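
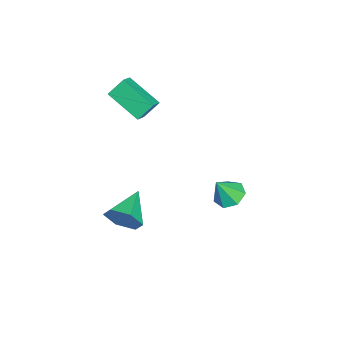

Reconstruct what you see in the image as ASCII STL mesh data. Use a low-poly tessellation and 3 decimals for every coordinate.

solid 
facet normal -0.865 0.144 -0.480
outer loop
vertex -2.618 -5.064 3.173
vertex -2.997 -4.36 4.067
vertex -1.801 -3.391 2.201
endloop
endfacet
facet normal 0.316 -0.587 -0.745
outer loop
vertex -1.023 -3.52 2.633
vertex -2.618 -5.064 3.173
vertex -1.801 -3.391 2.201
endloop
endfacet
facet normal -0.865 0.143 -0.480
outer loop
vertex -1.801 -3.391 2.201
vertex -2.997 -4.36 4.067
vertex -2.181 -2.687 3.095
endloop
endfacet
facet normal 0.389 0.797 -0.462
outer loop
vertex -2.181 -2.687 3.095
vertex -1.023 -3.52 2.633
vertex -1.801 -3.391 2.201
endloop
endfacet
facet normal -0.389 -0.797 0.463
outer loop
vertex -2.618 -5.064 3.173
vertex -2.219 -4.489 4.499
vertex -2.997 -4.36 4.067
endloop
endfacet
facet normal 0.316 -0.587 -0.745
outer loop
vertex -1.839 -5.193 3.605
vertex -2.618 -5.064 3.173
vertex -1.023 -3.52 2.633
endloop
endfacet
facet normal -0.388 -0.797 0.462
outer loop
vertex -1.839 -5.193 3.605
vertex -2.219 -4.489 4.499
vertex -2.618 -5.064 3.173
endloop
endfacet
facet normal -0.316 0.587 0.745
outer loop
vertex -2.997 -4.36 4.067
vertex -2.219 -4.489 4.499
vertex -2.181 -2.687 3.095
endloop
endfacet
facet normal 0.389 0.797 -0.463
outer loop
vertex -1.402 -2.816 3.527
vertex -1.023 -3.52 2.633
vertex -2.181 -2.687 3.095
endloop
endfacet
facet normal -0.316 0.587 0.745
outer loop
vertex -2.181 -2.687 3.095
vertex -2.219 -4.489 4.499
vertex -1.402 -2.816 3.527
endloop
endfacet
facet normal 0.866 -0.143 0.480
outer loop
vertex -1.402 -2.816 3.527
vertex -1.839 -5.193 3.605
vertex -1.023 -3.52 2.633
endloop
endfacet
facet normal 0.865 -0.143 0.481
outer loop
vertex -2.219 -4.489 4.499
vertex -1.839 -5.193 3.605
vertex -1.402 -2.816 3.527
endloop
endfacet
facet normal -0.335 0.375 -0.864
outer loop
vertex 3.358 2.219 1.19
vertex 2.694 1.706 1.225
vertex 2.771 2.484 1.533
endloop
endfacet
facet normal 0.589 0.586 0.556
outer loop
vertex 3.358 2.219 1.19
vertex 2.771 2.484 1.533
vertex 3.186 1.154 2.495
endloop
endfacet
facet normal -0.334 0.375 -0.865
outer loop
vertex 2.771 2.484 1.533
vertex 2.694 1.706 1.225
vertex 2.126 2.163 1.643
endloop
endfacet
facet normal -0.135 0.553 0.822
outer loop
vertex 2.771 2.484 1.533
vertex 2.126 2.163 1.643
vertex 3.186 1.154 2.495
endloop
endfacet
facet normal -0.335 0.375 -0.865
outer loop
vertex 2.126 2.163 1.643
vertex 2.694 1.706 1.225
vertex 1.909 1.498 1.439
endloop
endfacet
facet normal -0.641 -0.026 0.767
outer loop
vertex 2.126 2.163 1.643
vertex 1.909 1.498 1.439
vertex 3.186 1.154 2.495
endloop
endfacet
facet normal -0.335 0.376 -0.864
outer loop
vertex 1.909 1.498 1.439
vertex 2.694 1.706 1.225
vertex 2.282 0.99 1.073
endloop
endfacet
facet normal -0.550 -0.715 0.432
outer loop
vertex 1.909 1.498 1.439
vertex 2.282 0.99 1.073
vertex 3.186 1.154 2.495
endloop
endfacet
facet normal -0.334 0.376 -0.864
outer loop
vertex 2.282 0.99 1.073
vertex 2.694 1.706 1.225
vertex 2.966 1.021 0.822
endloop
endfacet
facet normal 0.071 -0.995 0.070
outer loop
vertex 2.282 0.99 1.073
vertex 2.966 1.021 0.822
vertex 3.186 1.154 2.495
endloop
endfacet
facet normal -0.335 0.375 -0.864
outer loop
vertex 2.966 1.021 0.822
vertex 2.694 1.706 1.225
vertex 3.444 1.568 0.874
endloop
endfacet
facet normal 0.754 -0.655 -0.047
outer loop
vertex 2.966 1.021 0.822
vertex 3.444 1.568 0.874
vertex 3.186 1.154 2.495
endloop
endfacet
facet normal -0.335 0.375 -0.864
outer loop
vertex 3.444 1.568 0.874
vertex 2.694 1.706 1.225
vertex 3.358 2.219 1.19
endloop
endfacet
facet normal 0.984 0.048 0.169
outer loop
vertex 3.444 1.568 0.874
vertex 3.358 2.219 1.19
vertex 3.186 1.154 2.495
endloop
endfacet
facet normal 0.927 -0.182 -0.328
outer loop
vertex 2.196 -3.171 -1.843
vertex 1.798 -3.648 -2.702
vertex 1.997 -2.607 -2.717
endloop
endfacet
facet normal -0.099 0.826 0.555
outer loop
vertex 2.196 -3.171 -1.843
vertex 1.997 -2.607 -2.717
vertex -0.018 -3.292 -2.058
endloop
endfacet
facet normal 0.927 -0.182 -0.328
outer loop
vertex 1.997 -2.607 -2.717
vertex 1.798 -3.648 -2.702
vertex 1.599 -3.084 -3.577
endloop
endfacet
facet normal -0.394 0.869 -0.300
outer loop
vertex 1.997 -2.607 -2.717
vertex 1.599 -3.084 -3.577
vertex -0.018 -3.292 -2.058
endloop
endfacet
facet normal 0.927 -0.181 -0.328
outer loop
vertex 1.599 -3.084 -3.577
vertex 1.798 -3.648 -2.702
vertex 1.401 -4.125 -3.561
endloop
endfacet
facet normal -0.688 0.120 -0.716
outer loop
vertex 1.599 -3.084 -3.577
vertex 1.401 -4.125 -3.561
vertex -0.018 -3.292 -2.058
endloop
endfacet
facet normal 0.927 -0.181 -0.328
outer loop
vertex 1.401 -4.125 -3.561
vertex 1.798 -3.648 -2.702
vertex 1.6 -4.689 -2.686
endloop
endfacet
facet normal -0.687 -0.672 -0.277
outer loop
vertex 1.401 -4.125 -3.561
vertex 1.6 -4.689 -2.686
vertex -0.018 -3.292 -2.058
endloop
endfacet
facet normal 0.927 -0.181 -0.329
outer loop
vertex 1.6 -4.689 -2.686
vertex 1.798 -3.648 -2.702
vertex 1.998 -4.212 -1.827
endloop
endfacet
facet normal -0.393 -0.715 0.579
outer loop
vertex 1.6 -4.689 -2.686
vertex 1.998 -4.212 -1.827
vertex -0.018 -3.292 -2.058
endloop
endfacet
facet normal 0.927 -0.181 -0.329
outer loop
vertex 1.998 -4.212 -1.827
vertex 1.798 -3.648 -2.702
vertex 2.196 -3.171 -1.843
endloop
endfacet
facet normal -0.098 0.034 0.995
outer loop
vertex 1.998 -4.212 -1.827
vertex 2.196 -3.171 -1.843
vertex -0.018 -3.292 -2.058
endloop
endfacet

endsolid


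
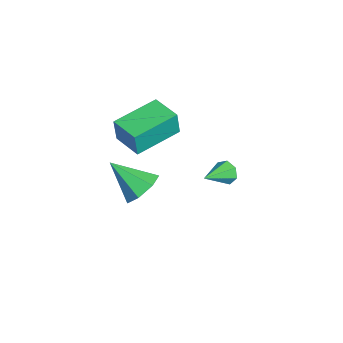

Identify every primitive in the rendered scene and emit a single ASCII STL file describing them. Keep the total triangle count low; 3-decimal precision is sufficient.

solid 
facet normal -0.649 0.680 -0.340
outer loop
vertex -0.019 3.031 -1.606
vertex -0.388 2.899 -1.166
vertex 0.041 3.303 -1.177
endloop
endfacet
facet normal 0.935 0.226 -0.274
outer loop
vertex -0.019 3.031 -1.606
vertex 0.041 3.303 -1.177
vertex 0.508 1.961 -0.694
endloop
endfacet
facet normal -0.649 0.680 -0.340
outer loop
vertex 0.041 3.303 -1.177
vertex -0.388 2.899 -1.166
vertex -0.222 3.271 -0.739
endloop
endfacet
facet normal 0.756 0.438 0.486
outer loop
vertex 0.041 3.303 -1.177
vertex -0.222 3.271 -0.739
vertex 0.508 1.961 -0.694
endloop
endfacet
facet normal -0.648 0.681 -0.341
outer loop
vertex -0.222 3.271 -0.739
vertex -0.388 2.899 -1.166
vertex -0.611 2.959 -0.622
endloop
endfacet
facet normal 0.184 0.136 0.974
outer loop
vertex -0.222 3.271 -0.739
vertex -0.611 2.959 -0.622
vertex 0.508 1.961 -0.694
endloop
endfacet
facet normal -0.650 0.679 -0.341
outer loop
vertex -0.611 2.959 -0.622
vertex -0.388 2.899 -1.166
vertex -0.831 2.601 -0.915
endloop
endfacet
facet normal -0.352 -0.454 0.819
outer loop
vertex -0.611 2.959 -0.622
vertex -0.831 2.601 -0.915
vertex 0.508 1.961 -0.694
endloop
endfacet
facet normal -0.650 0.679 -0.341
outer loop
vertex -0.831 2.601 -0.915
vertex -0.388 2.899 -1.166
vertex -0.718 2.468 -1.396
endloop
endfacet
facet normal -0.446 -0.884 0.140
outer loop
vertex -0.831 2.601 -0.915
vertex -0.718 2.468 -1.396
vertex 0.508 1.961 -0.694
endloop
endfacet
facet normal -0.649 0.679 -0.342
outer loop
vertex -0.718 2.468 -1.396
vertex -0.388 2.899 -1.166
vertex -0.356 2.659 -1.704
endloop
endfacet
facet normal -0.029 -0.834 -0.551
outer loop
vertex -0.718 2.468 -1.396
vertex -0.356 2.659 -1.704
vertex 0.508 1.961 -0.694
endloop
endfacet
facet normal -0.650 0.679 -0.341
outer loop
vertex -0.356 2.659 -1.704
vertex -0.388 2.899 -1.166
vertex -0.019 3.031 -1.606
endloop
endfacet
facet normal 0.587 -0.338 -0.736
outer loop
vertex -0.356 2.659 -1.704
vertex -0.019 3.031 -1.606
vertex 0.508 1.961 -0.694
endloop
endfacet
facet normal 0.322 0.687 -0.651
outer loop
vertex 4.692 -1.149 1.79
vertex 4.155 -0.572 2.133
vertex 4.968 -0.745 2.353
endloop
endfacet
facet normal 0.661 -0.724 0.196
outer loop
vertex 4.692 -1.149 1.79
vertex 4.968 -0.745 2.353
vertex 3.605 -1.748 3.247
endloop
endfacet
facet normal 0.322 0.688 -0.651
outer loop
vertex 4.968 -0.745 2.353
vertex 4.155 -0.572 2.133
vertex 4.632 -0.211 2.751
endloop
endfacet
facet normal 0.626 -0.173 0.760
outer loop
vertex 4.968 -0.745 2.353
vertex 4.632 -0.211 2.751
vertex 3.605 -1.748 3.247
endloop
endfacet
facet normal 0.322 0.688 -0.650
outer loop
vertex 4.632 -0.211 2.751
vertex 4.155 -0.572 2.133
vertex 3.937 0.051 2.684
endloop
endfacet
facet normal 0.019 0.295 0.955
outer loop
vertex 4.632 -0.211 2.751
vertex 3.937 0.051 2.684
vertex 3.605 -1.748 3.247
endloop
endfacet
facet normal 0.322 0.688 -0.650
outer loop
vertex 3.937 0.051 2.684
vertex 4.155 -0.572 2.133
vertex 3.406 -0.156 2.202
endloop
endfacet
facet normal -0.702 0.327 0.633
outer loop
vertex 3.937 0.051 2.684
vertex 3.406 -0.156 2.202
vertex 3.605 -1.748 3.247
endloop
endfacet
facet normal 0.322 0.687 -0.652
outer loop
vertex 3.406 -0.156 2.202
vertex 4.155 -0.572 2.133
vertex 3.439 -0.677 1.669
endloop
endfacet
facet normal -0.994 -0.100 0.037
outer loop
vertex 3.406 -0.156 2.202
vertex 3.439 -0.677 1.669
vertex 3.605 -1.748 3.247
endloop
endfacet
facet normal 0.321 0.688 -0.651
outer loop
vertex 3.439 -0.677 1.669
vertex 4.155 -0.572 2.133
vertex 4.012 -1.119 1.485
endloop
endfacet
facet normal -0.638 -0.667 -0.385
outer loop
vertex 3.439 -0.677 1.669
vertex 4.012 -1.119 1.485
vertex 3.605 -1.748 3.247
endloop
endfacet
facet normal 0.322 0.687 -0.651
outer loop
vertex 4.012 -1.119 1.485
vertex 4.155 -0.572 2.133
vertex 4.692 -1.149 1.79
endloop
endfacet
facet normal 0.099 -0.944 -0.314
outer loop
vertex 4.012 -1.119 1.485
vertex 4.692 -1.149 1.79
vertex 3.605 -1.748 3.247
endloop
endfacet
facet normal -0.816 -0.576 0.046
outer loop
vertex 2.155 -1.563 4.392
vertex 1.02 0.07 4.684
vertex 2.018 -1.458 3.275
endloop
endfacet
facet normal 0.564 -0.813 -0.146
outer loop
vertex 3.08 -0.71 3.216
vertex 2.155 -1.563 4.392
vertex 2.018 -1.458 3.275
endloop
endfacet
facet normal -0.817 -0.575 0.045
outer loop
vertex 2.018 -1.458 3.275
vertex 1.02 0.07 4.684
vertex 0.884 0.175 3.568
endloop
endfacet
facet normal -0.121 0.093 -0.988
outer loop
vertex 0.884 0.175 3.568
vertex 3.08 -0.71 3.216
vertex 2.018 -1.458 3.275
endloop
endfacet
facet normal 0.120 -0.093 0.988
outer loop
vertex 2.155 -1.563 4.392
vertex 2.082 0.818 4.625
vertex 1.02 0.07 4.684
endloop
endfacet
facet normal 0.565 -0.812 -0.145
outer loop
vertex 3.216 -0.815 4.332
vertex 2.155 -1.563 4.392
vertex 3.08 -0.71 3.216
endloop
endfacet
facet normal 0.121 -0.093 0.988
outer loop
vertex 3.216 -0.815 4.332
vertex 2.082 0.818 4.625
vertex 2.155 -1.563 4.392
endloop
endfacet
facet normal -0.564 0.813 0.145
outer loop
vertex 1.02 0.07 4.684
vertex 2.082 0.818 4.625
vertex 0.884 0.175 3.568
endloop
endfacet
facet normal -0.121 0.093 -0.988
outer loop
vertex 1.945 0.923 3.508
vertex 3.08 -0.71 3.216
vertex 0.884 0.175 3.568
endloop
endfacet
facet normal -0.565 0.812 0.146
outer loop
vertex 0.884 0.175 3.568
vertex 2.082 0.818 4.625
vertex 1.945 0.923 3.508
endloop
endfacet
facet normal 0.816 0.576 -0.045
outer loop
vertex 1.945 0.923 3.508
vertex 3.216 -0.815 4.332
vertex 3.08 -0.71 3.216
endloop
endfacet
facet normal 0.817 0.575 -0.046
outer loop
vertex 2.082 0.818 4.625
vertex 3.216 -0.815 4.332
vertex 1.945 0.923 3.508
endloop
endfacet

endsolid


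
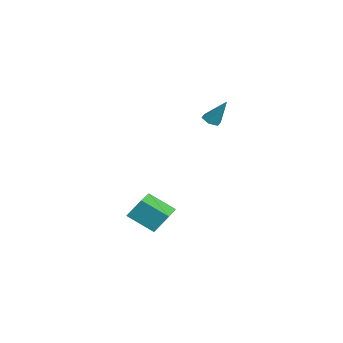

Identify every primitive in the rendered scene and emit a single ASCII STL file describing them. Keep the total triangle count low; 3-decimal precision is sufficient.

solid 
facet normal -0.895 0.420 -0.149
outer loop
vertex 0.248 -0.466 -2.78
vertex 0.902 0.625 -3.631
vertex 0.103 -1.106 -3.712
endloop
endfacet
facet normal -0.427 -0.713 0.556
outer loop
vertex 1.678 -1.845 -3.449
vertex 0.248 -0.466 -2.78
vertex 0.103 -1.106 -3.712
endloop
endfacet
facet normal -0.895 0.420 -0.149
outer loop
vertex 0.103 -1.106 -3.712
vertex 0.902 0.625 -3.631
vertex 0.757 -0.015 -4.563
endloop
endfacet
facet normal -0.127 -0.562 -0.818
outer loop
vertex 0.757 -0.015 -4.563
vertex 1.678 -1.845 -3.449
vertex 0.103 -1.106 -3.712
endloop
endfacet
facet normal 0.127 0.562 0.818
outer loop
vertex 0.248 -0.466 -2.78
vertex 2.477 -0.114 -3.368
vertex 0.902 0.625 -3.631
endloop
endfacet
facet normal -0.427 -0.713 0.556
outer loop
vertex 1.823 -1.205 -2.517
vertex 0.248 -0.466 -2.78
vertex 1.678 -1.845 -3.449
endloop
endfacet
facet normal 0.127 0.562 0.818
outer loop
vertex 1.823 -1.205 -2.517
vertex 2.477 -0.114 -3.368
vertex 0.248 -0.466 -2.78
endloop
endfacet
facet normal 0.427 0.713 -0.556
outer loop
vertex 0.902 0.625 -3.631
vertex 2.477 -0.114 -3.368
vertex 0.757 -0.015 -4.563
endloop
endfacet
facet normal -0.127 -0.562 -0.818
outer loop
vertex 2.332 -0.754 -4.3
vertex 1.678 -1.845 -3.449
vertex 0.757 -0.015 -4.563
endloop
endfacet
facet normal 0.427 0.713 -0.556
outer loop
vertex 0.757 -0.015 -4.563
vertex 2.477 -0.114 -3.368
vertex 2.332 -0.754 -4.3
endloop
endfacet
facet normal 0.895 -0.420 0.149
outer loop
vertex 2.332 -0.754 -4.3
vertex 1.823 -1.205 -2.517
vertex 1.678 -1.845 -3.449
endloop
endfacet
facet normal 0.895 -0.420 0.149
outer loop
vertex 2.477 -0.114 -3.368
vertex 1.823 -1.205 -2.517
vertex 2.332 -0.754 -4.3
endloop
endfacet
facet normal -0.335 -0.403 -0.852
outer loop
vertex 1.046 2.526 1.431
vertex 0.658 2.329 1.677
vertex 0.62 2.785 1.476
endloop
endfacet
facet normal 0.483 0.839 -0.251
outer loop
vertex 1.046 2.526 1.431
vertex 0.62 2.785 1.476
vertex 1.142 2.911 2.903
endloop
endfacet
facet normal -0.339 -0.403 -0.850
outer loop
vertex 0.62 2.785 1.476
vertex 0.658 2.329 1.677
vertex 0.233 2.589 1.723
endloop
endfacet
facet normal -0.414 0.907 0.071
outer loop
vertex 0.62 2.785 1.476
vertex 0.233 2.589 1.723
vertex 1.142 2.911 2.903
endloop
endfacet
facet normal -0.338 -0.402 -0.851
outer loop
vertex 0.233 2.589 1.723
vertex 0.658 2.329 1.677
vertex 0.27 2.132 1.924
endloop
endfacet
facet normal -0.802 0.185 0.568
outer loop
vertex 0.233 2.589 1.723
vertex 0.27 2.132 1.924
vertex 1.142 2.911 2.903
endloop
endfacet
facet normal -0.336 -0.404 -0.851
outer loop
vertex 0.27 2.132 1.924
vertex 0.658 2.329 1.677
vertex 0.695 1.873 1.879
endloop
endfacet
facet normal -0.291 -0.606 0.741
outer loop
vertex 0.27 2.132 1.924
vertex 0.695 1.873 1.879
vertex 1.142 2.911 2.903
endloop
endfacet
facet normal -0.336 -0.404 -0.851
outer loop
vertex 0.695 1.873 1.879
vertex 0.658 2.329 1.677
vertex 1.083 2.07 1.632
endloop
endfacet
facet normal 0.609 -0.674 0.418
outer loop
vertex 0.695 1.873 1.879
vertex 1.083 2.07 1.632
vertex 1.142 2.911 2.903
endloop
endfacet
facet normal -0.336 -0.403 -0.852
outer loop
vertex 1.083 2.07 1.632
vertex 0.658 2.329 1.677
vertex 1.046 2.526 1.431
endloop
endfacet
facet normal 0.996 0.047 -0.077
outer loop
vertex 1.083 2.07 1.632
vertex 1.046 2.526 1.431
vertex 1.142 2.911 2.903
endloop
endfacet

endsolid


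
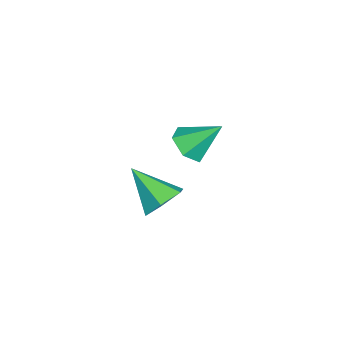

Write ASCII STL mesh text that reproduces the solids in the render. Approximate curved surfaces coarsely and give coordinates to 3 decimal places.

solid 
facet normal 0.049 -0.714 -0.698
outer loop
vertex -0.433 3.115 1.841
vertex -1.326 3.149 1.743
vertex -0.798 3.676 1.241
endloop
endfacet
facet normal 0.812 0.581 0.049
outer loop
vertex -0.433 3.115 1.841
vertex -0.798 3.676 1.241
vertex -1.414 4.391 2.957
endloop
endfacet
facet normal 0.050 -0.715 -0.698
outer loop
vertex -0.798 3.676 1.241
vertex -1.326 3.149 1.743
vertex -1.692 3.71 1.142
endloop
endfacet
facet normal 0.075 0.930 -0.360
outer loop
vertex -0.798 3.676 1.241
vertex -1.692 3.71 1.142
vertex -1.414 4.391 2.957
endloop
endfacet
facet normal 0.050 -0.715 -0.698
outer loop
vertex -1.692 3.71 1.142
vertex -1.326 3.149 1.743
vertex -2.22 3.183 1.644
endloop
endfacet
facet normal -0.758 0.641 -0.124
outer loop
vertex -1.692 3.71 1.142
vertex -2.22 3.183 1.644
vertex -1.414 4.391 2.957
endloop
endfacet
facet normal 0.050 -0.714 -0.698
outer loop
vertex -2.22 3.183 1.644
vertex -1.326 3.149 1.743
vertex -1.855 2.621 2.245
endloop
endfacet
facet normal -0.853 0.003 0.521
outer loop
vertex -2.22 3.183 1.644
vertex -1.855 2.621 2.245
vertex -1.414 4.391 2.957
endloop
endfacet
facet normal 0.049 -0.714 -0.699
outer loop
vertex -1.855 2.621 2.245
vertex -1.326 3.149 1.743
vertex -0.961 2.587 2.343
endloop
endfacet
facet normal -0.115 -0.346 0.931
outer loop
vertex -1.855 2.621 2.245
vertex -0.961 2.587 2.343
vertex -1.414 4.391 2.957
endloop
endfacet
facet normal 0.049 -0.714 -0.699
outer loop
vertex -0.961 2.587 2.343
vertex -1.326 3.149 1.743
vertex -0.433 3.115 1.841
endloop
endfacet
facet normal 0.717 -0.056 0.695
outer loop
vertex -0.961 2.587 2.343
vertex -0.433 3.115 1.841
vertex -1.414 4.391 2.957
endloop
endfacet
facet normal 0.331 0.718 -0.613
outer loop
vertex 3.817 2.668 1.976
vertex 3.088 3.187 2.19
vertex 3.861 3.253 2.685
endloop
endfacet
facet normal 0.736 -0.544 0.403
outer loop
vertex 3.817 2.668 1.976
vertex 3.861 3.253 2.685
vertex 2.472 1.853 3.33
endloop
endfacet
facet normal 0.331 0.718 -0.613
outer loop
vertex 3.861 3.253 2.685
vertex 3.088 3.187 2.19
vertex 3.132 3.772 2.899
endloop
endfacet
facet normal 0.341 0.093 0.936
outer loop
vertex 3.861 3.253 2.685
vertex 3.132 3.772 2.899
vertex 2.472 1.853 3.33
endloop
endfacet
facet normal 0.331 0.718 -0.613
outer loop
vertex 3.132 3.772 2.899
vertex 3.088 3.187 2.19
vertex 2.359 3.706 2.404
endloop
endfacet
facet normal -0.526 0.354 0.773
outer loop
vertex 3.132 3.772 2.899
vertex 2.359 3.706 2.404
vertex 2.472 1.853 3.33
endloop
endfacet
facet normal 0.331 0.717 -0.613
outer loop
vertex 2.359 3.706 2.404
vertex 3.088 3.187 2.19
vertex 2.315 3.121 1.696
endloop
endfacet
facet normal -0.997 -0.021 0.079
outer loop
vertex 2.359 3.706 2.404
vertex 2.315 3.121 1.696
vertex 2.472 1.853 3.33
endloop
endfacet
facet normal 0.330 0.718 -0.613
outer loop
vertex 2.315 3.121 1.696
vertex 3.088 3.187 2.19
vertex 3.044 2.602 1.481
endloop
endfacet
facet normal -0.602 -0.658 -0.453
outer loop
vertex 2.315 3.121 1.696
vertex 3.044 2.602 1.481
vertex 2.472 1.853 3.33
endloop
endfacet
facet normal 0.331 0.718 -0.613
outer loop
vertex 3.044 2.602 1.481
vertex 3.088 3.187 2.19
vertex 3.817 2.668 1.976
endloop
endfacet
facet normal 0.265 -0.920 -0.291
outer loop
vertex 3.044 2.602 1.481
vertex 3.817 2.668 1.976
vertex 2.472 1.853 3.33
endloop
endfacet

endsolid


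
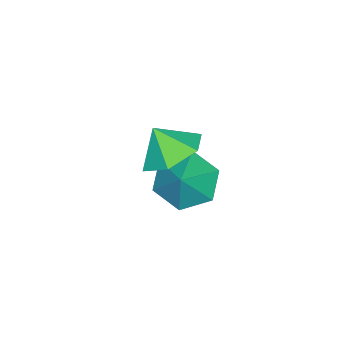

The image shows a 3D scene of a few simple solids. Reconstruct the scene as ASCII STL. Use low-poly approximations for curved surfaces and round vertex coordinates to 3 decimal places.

solid 
facet normal 0.006 0.559 -0.829
outer loop
vertex 4.605 0.085 2.017
vertex 3.603 -0.247 1.786
vertex 3.754 0.639 2.385
endloop
endfacet
facet normal 0.469 0.141 0.872
outer loop
vertex 4.605 0.085 2.017
vertex 3.754 0.639 2.385
vertex 3.597 -0.873 2.714
endloop
endfacet
facet normal 0.006 0.559 -0.829
outer loop
vertex 3.754 0.639 2.385
vertex 3.603 -0.247 1.786
vertex 2.752 0.307 2.154
endloop
endfacet
facet normal -0.291 0.232 0.928
outer loop
vertex 3.754 0.639 2.385
vertex 2.752 0.307 2.154
vertex 3.597 -0.873 2.714
endloop
endfacet
facet normal 0.006 0.560 -0.829
outer loop
vertex 2.752 0.307 2.154
vertex 3.603 -0.247 1.786
vertex 2.602 -0.578 1.555
endloop
endfacet
facet normal -0.764 -0.268 0.587
outer loop
vertex 2.752 0.307 2.154
vertex 2.602 -0.578 1.555
vertex 3.597 -0.873 2.714
endloop
endfacet
facet normal 0.006 0.560 -0.829
outer loop
vertex 2.602 -0.578 1.555
vertex 3.603 -0.247 1.786
vertex 3.453 -1.132 1.187
endloop
endfacet
facet normal -0.476 -0.858 0.191
outer loop
vertex 2.602 -0.578 1.555
vertex 3.453 -1.132 1.187
vertex 3.597 -0.873 2.714
endloop
endfacet
facet normal 0.006 0.560 -0.829
outer loop
vertex 3.453 -1.132 1.187
vertex 3.603 -0.247 1.786
vertex 4.454 -0.8 1.418
endloop
endfacet
facet normal 0.284 -0.949 0.134
outer loop
vertex 3.453 -1.132 1.187
vertex 4.454 -0.8 1.418
vertex 3.597 -0.873 2.714
endloop
endfacet
facet normal 0.006 0.560 -0.829
outer loop
vertex 4.454 -0.8 1.418
vertex 3.603 -0.247 1.786
vertex 4.605 0.085 2.017
endloop
endfacet
facet normal 0.756 -0.450 0.475
outer loop
vertex 4.454 -0.8 1.418
vertex 4.605 0.085 2.017
vertex 3.597 -0.873 2.714
endloop
endfacet
facet normal -0.675 -0.192 -0.713
outer loop
vertex 2.436 -0.563 -2.337
vertex 1.661 -0.695 -1.568
vertex 1.84 0.299 -2.005
endloop
endfacet
facet normal 0.784 0.601 -0.155
outer loop
vertex 2.436 -0.563 -2.337
vertex 1.84 0.299 -2.005
vertex 2.679 -0.405 -0.492
endloop
endfacet
facet normal -0.674 -0.192 -0.713
outer loop
vertex 1.84 0.299 -2.005
vertex 1.661 -0.695 -1.568
vertex 1.064 0.168 -1.236
endloop
endfacet
facet normal 0.175 0.926 0.334
outer loop
vertex 1.84 0.299 -2.005
vertex 1.064 0.168 -1.236
vertex 2.679 -0.405 -0.492
endloop
endfacet
facet normal -0.674 -0.192 -0.713
outer loop
vertex 1.064 0.168 -1.236
vertex 1.661 -0.695 -1.568
vertex 0.885 -0.826 -0.799
endloop
endfacet
facet normal -0.249 0.427 0.869
outer loop
vertex 1.064 0.168 -1.236
vertex 0.885 -0.826 -0.799
vertex 2.679 -0.405 -0.492
endloop
endfacet
facet normal -0.674 -0.192 -0.713
outer loop
vertex 0.885 -0.826 -0.799
vertex 1.661 -0.695 -1.568
vertex 1.482 -1.688 -1.132
endloop
endfacet
facet normal -0.063 -0.398 0.915
outer loop
vertex 0.885 -0.826 -0.799
vertex 1.482 -1.688 -1.132
vertex 2.679 -0.405 -0.492
endloop
endfacet
facet normal -0.675 -0.191 -0.713
outer loop
vertex 1.482 -1.688 -1.132
vertex 1.661 -0.695 -1.568
vertex 2.257 -1.557 -1.901
endloop
endfacet
facet normal 0.545 -0.722 0.427
outer loop
vertex 1.482 -1.688 -1.132
vertex 2.257 -1.557 -1.901
vertex 2.679 -0.405 -0.492
endloop
endfacet
facet normal -0.675 -0.191 -0.713
outer loop
vertex 2.257 -1.557 -1.901
vertex 1.661 -0.695 -1.568
vertex 2.436 -0.563 -2.337
endloop
endfacet
facet normal 0.969 -0.222 -0.109
outer loop
vertex 2.257 -1.557 -1.901
vertex 2.436 -0.563 -2.337
vertex 2.679 -0.405 -0.492
endloop
endfacet

endsolid


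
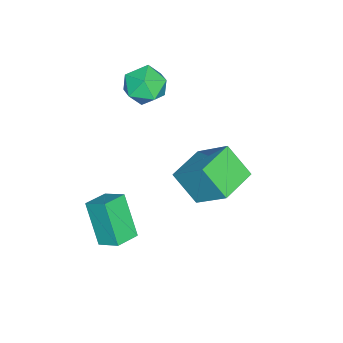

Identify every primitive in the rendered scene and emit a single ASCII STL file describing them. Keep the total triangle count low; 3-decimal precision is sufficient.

solid 
facet normal -0.904 0.362 -0.228
outer loop
vertex 2.769 -2.427 -0.879
vertex 3.008 -1.446 -0.268
vertex 3.576 -1.523 -2.643
endloop
endfacet
facet normal -0.202 -0.831 -0.518
outer loop
vertex 4.652 -1.954 -2.372
vertex 2.769 -2.427 -0.879
vertex 3.576 -1.523 -2.643
endloop
endfacet
facet normal -0.904 0.362 -0.228
outer loop
vertex 3.576 -1.523 -2.643
vertex 3.008 -1.446 -0.268
vertex 3.815 -0.543 -2.032
endloop
endfacet
facet normal 0.377 0.422 -0.825
outer loop
vertex 3.815 -0.543 -2.032
vertex 4.652 -1.954 -2.372
vertex 3.576 -1.523 -2.643
endloop
endfacet
facet normal -0.377 -0.422 0.825
outer loop
vertex 2.769 -2.427 -0.879
vertex 4.084 -1.877 0.003
vertex 3.008 -1.446 -0.268
endloop
endfacet
facet normal -0.202 -0.831 -0.518
outer loop
vertex 3.845 -2.857 -0.608
vertex 2.769 -2.427 -0.879
vertex 4.652 -1.954 -2.372
endloop
endfacet
facet normal -0.376 -0.422 0.825
outer loop
vertex 3.845 -2.857 -0.608
vertex 4.084 -1.877 0.003
vertex 2.769 -2.427 -0.879
endloop
endfacet
facet normal 0.202 0.831 0.518
outer loop
vertex 3.008 -1.446 -0.268
vertex 4.084 -1.877 0.003
vertex 3.815 -0.543 -2.032
endloop
endfacet
facet normal 0.376 0.422 -0.825
outer loop
vertex 4.891 -0.973 -1.761
vertex 4.652 -1.954 -2.372
vertex 3.815 -0.543 -2.032
endloop
endfacet
facet normal 0.202 0.831 0.518
outer loop
vertex 3.815 -0.543 -2.032
vertex 4.084 -1.877 0.003
vertex 4.891 -0.973 -1.761
endloop
endfacet
facet normal 0.904 -0.362 0.228
outer loop
vertex 4.891 -0.973 -1.761
vertex 3.845 -2.857 -0.608
vertex 4.652 -1.954 -2.372
endloop
endfacet
facet normal 0.904 -0.362 0.228
outer loop
vertex 4.084 -1.877 0.003
vertex 3.845 -2.857 -0.608
vertex 4.891 -0.973 -1.761
endloop
endfacet
facet normal -0.683 0.481 0.550
outer loop
vertex -1.079 -1.146 3.907
vertex -1.874 -1.715 3.418
vertex -1.409 -2.099 4.33
endloop
endfacet
facet normal -0.065 0.424 0.903
outer loop
vertex -1.079 -1.146 3.907
vertex -1.409 -2.099 4.33
vertex -0.344 -1.856 4.293
endloop
endfacet
facet normal 0.442 0.736 0.512
outer loop
vertex -1.079 -1.146 3.907
vertex -0.344 -1.856 4.293
vertex -0.15 -1.323 3.359
endloop
endfacet
facet normal 0.139 0.987 -0.083
outer loop
vertex -1.079 -1.146 3.907
vertex -0.15 -1.323 3.359
vertex -1.096 -1.235 2.817
endloop
endfacet
facet normal -0.557 0.829 -0.059
outer loop
vertex -1.079 -1.146 3.907
vertex -1.096 -1.235 2.817
vertex -1.874 -1.715 3.418
endloop
endfacet
facet normal 0.095 -0.269 0.958
outer loop
vertex -0.344 -1.856 4.293
vertex -1.409 -2.099 4.33
vertex -0.684 -2.865 4.043
endloop
endfacet
facet normal -0.905 -0.178 0.387
outer loop
vertex -1.409 -2.099 4.33
vertex -1.874 -1.715 3.418
vertex -1.63 -2.777 3.501
endloop
endfacet
facet normal -0.701 0.385 -0.600
outer loop
vertex -1.874 -1.715 3.418
vertex -1.096 -1.235 2.817
vertex -1.436 -2.244 2.567
endloop
endfacet
facet normal 0.425 0.642 -0.638
outer loop
vertex -1.096 -1.235 2.817
vertex -0.15 -1.323 3.359
vertex -0.371 -2.001 2.53
endloop
endfacet
facet normal 0.916 0.236 0.325
outer loop
vertex -0.15 -1.323 3.359
vertex -0.344 -1.856 4.293
vertex 0.094 -2.385 3.442
endloop
endfacet
facet normal -0.139 -0.987 0.083
outer loop
vertex -0.701 -2.954 2.953
vertex -0.684 -2.865 4.043
vertex -1.63 -2.777 3.501
endloop
endfacet
facet normal -0.442 -0.736 -0.512
outer loop
vertex -0.701 -2.954 2.953
vertex -1.63 -2.777 3.501
vertex -1.436 -2.244 2.567
endloop
endfacet
facet normal 0.065 -0.424 -0.903
outer loop
vertex -0.701 -2.954 2.953
vertex -1.436 -2.244 2.567
vertex -0.371 -2.001 2.53
endloop
endfacet
facet normal 0.683 -0.481 -0.550
outer loop
vertex -0.701 -2.954 2.953
vertex -0.371 -2.001 2.53
vertex 0.094 -2.385 3.442
endloop
endfacet
facet normal 0.557 -0.829 0.059
outer loop
vertex -0.701 -2.954 2.953
vertex 0.094 -2.385 3.442
vertex -0.684 -2.865 4.043
endloop
endfacet
facet normal -0.425 -0.642 0.638
outer loop
vertex -1.63 -2.777 3.501
vertex -0.684 -2.865 4.043
vertex -1.409 -2.099 4.33
endloop
endfacet
facet normal -0.916 -0.236 -0.325
outer loop
vertex -1.436 -2.244 2.567
vertex -1.63 -2.777 3.501
vertex -1.874 -1.715 3.418
endloop
endfacet
facet normal -0.095 0.269 -0.958
outer loop
vertex -0.371 -2.001 2.53
vertex -1.436 -2.244 2.567
vertex -1.096 -1.235 2.817
endloop
endfacet
facet normal 0.905 0.178 -0.387
outer loop
vertex 0.094 -2.385 3.442
vertex -0.371 -2.001 2.53
vertex -0.15 -1.323 3.359
endloop
endfacet
facet normal 0.701 -0.385 0.600
outer loop
vertex -0.684 -2.865 4.043
vertex 0.094 -2.385 3.442
vertex -0.344 -1.856 4.293
endloop
endfacet
facet normal -0.966 0.258 0.032
outer loop
vertex 1.061 2.365 2.706
vertex 1.326 3.512 1.438
vertex 0.626 0.91 1.299
endloop
endfacet
facet normal -0.153 -0.663 0.733
outer loop
vertex 2.354 0.448 1.242
vertex 1.061 2.365 2.706
vertex 0.626 0.91 1.299
endloop
endfacet
facet normal -0.966 0.258 0.032
outer loop
vertex 0.626 0.91 1.299
vertex 1.326 3.512 1.438
vertex 0.89 2.057 0.031
endloop
endfacet
facet normal -0.210 -0.703 -0.680
outer loop
vertex 0.89 2.057 0.031
vertex 2.354 0.448 1.242
vertex 0.626 0.91 1.299
endloop
endfacet
facet normal 0.210 0.703 0.680
outer loop
vertex 1.061 2.365 2.706
vertex 3.054 3.05 1.381
vertex 1.326 3.512 1.438
endloop
endfacet
facet normal -0.153 -0.663 0.733
outer loop
vertex 2.79 1.903 2.649
vertex 1.061 2.365 2.706
vertex 2.354 0.448 1.242
endloop
endfacet
facet normal 0.210 0.703 0.680
outer loop
vertex 2.79 1.903 2.649
vertex 3.054 3.05 1.381
vertex 1.061 2.365 2.706
endloop
endfacet
facet normal 0.153 0.663 -0.733
outer loop
vertex 1.326 3.512 1.438
vertex 3.054 3.05 1.381
vertex 0.89 2.057 0.031
endloop
endfacet
facet normal -0.210 -0.703 -0.680
outer loop
vertex 2.619 1.595 -0.026
vertex 2.354 0.448 1.242
vertex 0.89 2.057 0.031
endloop
endfacet
facet normal 0.153 0.663 -0.733
outer loop
vertex 0.89 2.057 0.031
vertex 3.054 3.05 1.381
vertex 2.619 1.595 -0.026
endloop
endfacet
facet normal 0.966 -0.258 -0.032
outer loop
vertex 2.619 1.595 -0.026
vertex 2.79 1.903 2.649
vertex 2.354 0.448 1.242
endloop
endfacet
facet normal 0.966 -0.258 -0.032
outer loop
vertex 3.054 3.05 1.381
vertex 2.79 1.903 2.649
vertex 2.619 1.595 -0.026
endloop
endfacet

endsolid


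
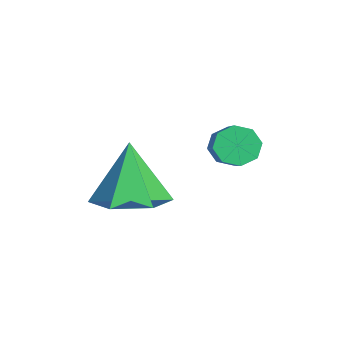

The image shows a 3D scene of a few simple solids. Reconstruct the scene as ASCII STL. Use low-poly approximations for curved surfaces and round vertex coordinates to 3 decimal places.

solid 
facet normal -0.806 0.150 -0.573
outer loop
vertex -0.478 -1.557 1.416
vertex -0.808 -1.549 1.882
vertex -0.522 -1.156 1.583
endloop
endfacet
facet normal 0.584 0.366 -0.725
outer loop
vertex -0.478 -1.557 1.416
vertex -0.522 -1.156 1.583
vertex 1.037 -1.839 2.493
endloop
endfacet
facet normal 0.584 0.366 -0.725
outer loop
vertex 1.037 -1.839 2.493
vertex -0.522 -1.156 1.583
vertex 0.993 -1.438 2.66
endloop
endfacet
facet normal 0.806 -0.150 0.573
outer loop
vertex 1.037 -1.839 2.493
vertex 0.993 -1.438 2.66
vertex 0.708 -1.831 2.958
endloop
endfacet
facet normal -0.806 0.151 -0.573
outer loop
vertex -0.522 -1.156 1.583
vertex -0.808 -1.549 1.882
vertex -0.733 -0.985 1.925
endloop
endfacet
facet normal 0.342 0.908 -0.243
outer loop
vertex -0.522 -1.156 1.583
vertex -0.733 -0.985 1.925
vertex 0.993 -1.438 2.66
endloop
endfacet
facet normal 0.341 0.908 -0.242
outer loop
vertex 0.993 -1.438 2.66
vertex -0.733 -0.985 1.925
vertex 0.782 -1.268 3.001
endloop
endfacet
facet normal 0.806 -0.150 0.573
outer loop
vertex 0.993 -1.438 2.66
vertex 0.782 -1.268 3.001
vertex 0.708 -1.831 2.958
endloop
endfacet
facet normal -0.805 0.151 -0.573
outer loop
vertex -0.733 -0.985 1.925
vertex -0.808 -1.549 1.882
vertex -0.988 -1.145 2.241
endloop
endfacet
facet normal -0.101 0.918 0.383
outer loop
vertex -0.733 -0.985 1.925
vertex -0.988 -1.145 2.241
vertex 0.782 -1.268 3.001
endloop
endfacet
facet normal -0.100 0.919 0.381
outer loop
vertex 0.782 -1.268 3.001
vertex -0.988 -1.145 2.241
vertex 0.527 -1.427 3.318
endloop
endfacet
facet normal 0.806 -0.150 0.573
outer loop
vertex 0.782 -1.268 3.001
vertex 0.527 -1.427 3.318
vertex 0.708 -1.831 2.958
endloop
endfacet
facet normal -0.806 0.150 -0.573
outer loop
vertex -0.988 -1.145 2.241
vertex -0.808 -1.549 1.882
vertex -1.137 -1.541 2.347
endloop
endfacet
facet normal -0.484 0.392 0.783
outer loop
vertex -0.988 -1.145 2.241
vertex -1.137 -1.541 2.347
vertex 0.527 -1.427 3.318
endloop
endfacet
facet normal -0.484 0.392 0.783
outer loop
vertex 0.527 -1.427 3.318
vertex -1.137 -1.541 2.347
vertex 0.378 -1.823 3.424
endloop
endfacet
facet normal 0.806 -0.150 0.573
outer loop
vertex 0.527 -1.427 3.318
vertex 0.378 -1.823 3.424
vertex 0.708 -1.831 2.958
endloop
endfacet
facet normal -0.806 0.150 -0.573
outer loop
vertex -1.137 -1.541 2.347
vertex -0.808 -1.549 1.882
vertex -1.093 -1.942 2.18
endloop
endfacet
facet normal -0.584 -0.366 0.725
outer loop
vertex -1.137 -1.541 2.347
vertex -1.093 -1.942 2.18
vertex 0.378 -1.823 3.424
endloop
endfacet
facet normal -0.584 -0.366 0.725
outer loop
vertex 0.378 -1.823 3.424
vertex -1.093 -1.942 2.18
vertex 0.422 -2.224 3.257
endloop
endfacet
facet normal 0.806 -0.150 0.573
outer loop
vertex 0.378 -1.823 3.424
vertex 0.422 -2.224 3.257
vertex 0.708 -1.831 2.958
endloop
endfacet
facet normal -0.806 0.150 -0.573
outer loop
vertex -1.093 -1.942 2.18
vertex -0.808 -1.549 1.882
vertex -0.882 -2.112 1.839
endloop
endfacet
facet normal -0.341 -0.908 0.242
outer loop
vertex -1.093 -1.942 2.18
vertex -0.882 -2.112 1.839
vertex 0.422 -2.224 3.257
endloop
endfacet
facet normal -0.342 -0.908 0.243
outer loop
vertex 0.422 -2.224 3.257
vertex -0.882 -2.112 1.839
vertex 0.633 -2.395 2.915
endloop
endfacet
facet normal 0.806 -0.151 0.573
outer loop
vertex 0.422 -2.224 3.257
vertex 0.633 -2.395 2.915
vertex 0.708 -1.831 2.958
endloop
endfacet
facet normal -0.806 0.150 -0.573
outer loop
vertex -0.882 -2.112 1.839
vertex -0.808 -1.549 1.882
vertex -0.627 -1.953 1.522
endloop
endfacet
facet normal 0.099 -0.919 -0.381
outer loop
vertex -0.882 -2.112 1.839
vertex -0.627 -1.953 1.522
vertex 0.633 -2.395 2.915
endloop
endfacet
facet normal 0.101 -0.918 -0.383
outer loop
vertex 0.633 -2.395 2.915
vertex -0.627 -1.953 1.522
vertex 0.888 -2.235 2.599
endloop
endfacet
facet normal 0.805 -0.151 0.573
outer loop
vertex 0.633 -2.395 2.915
vertex 0.888 -2.235 2.599
vertex 0.708 -1.831 2.958
endloop
endfacet
facet normal -0.806 0.150 -0.573
outer loop
vertex -0.627 -1.953 1.522
vertex -0.808 -1.549 1.882
vertex -0.478 -1.557 1.416
endloop
endfacet
facet normal 0.484 -0.392 -0.783
outer loop
vertex -0.627 -1.953 1.522
vertex -0.478 -1.557 1.416
vertex 0.888 -2.235 2.599
endloop
endfacet
facet normal 0.484 -0.392 -0.783
outer loop
vertex 0.888 -2.235 2.599
vertex -0.478 -1.557 1.416
vertex 1.037 -1.839 2.493
endloop
endfacet
facet normal 0.806 -0.150 0.573
outer loop
vertex 0.888 -2.235 2.599
vertex 1.037 -1.839 2.493
vertex 0.708 -1.831 2.958
endloop
endfacet
facet normal 0.367 -0.070 -0.927
outer loop
vertex -0.792 -4.5 0.157
vertex -1.503 -3.833 -0.175
vertex -0.592 -3.489 0.16
endloop
endfacet
facet normal 0.648 -0.130 0.750
outer loop
vertex -0.792 -4.5 0.157
vertex -0.592 -3.489 0.16
vertex -2.157 -3.707 1.475
endloop
endfacet
facet normal 0.368 -0.071 -0.927
outer loop
vertex -0.592 -3.489 0.16
vertex -1.503 -3.833 -0.175
vertex -1.303 -2.823 -0.173
endloop
endfacet
facet normal 0.392 0.711 0.584
outer loop
vertex -0.592 -3.489 0.16
vertex -1.303 -2.823 -0.173
vertex -2.157 -3.707 1.475
endloop
endfacet
facet normal 0.368 -0.071 -0.927
outer loop
vertex -1.303 -2.823 -0.173
vertex -1.503 -3.833 -0.175
vertex -2.214 -3.166 -0.508
endloop
endfacet
facet normal -0.420 0.872 0.250
outer loop
vertex -1.303 -2.823 -0.173
vertex -2.214 -3.166 -0.508
vertex -2.157 -3.707 1.475
endloop
endfacet
facet normal 0.368 -0.071 -0.927
outer loop
vertex -2.214 -3.166 -0.508
vertex -1.503 -3.833 -0.175
vertex -2.414 -4.177 -0.51
endloop
endfacet
facet normal -0.978 0.193 0.081
outer loop
vertex -2.214 -3.166 -0.508
vertex -2.414 -4.177 -0.51
vertex -2.157 -3.707 1.475
endloop
endfacet
facet normal 0.368 -0.071 -0.927
outer loop
vertex -2.414 -4.177 -0.51
vertex -1.503 -3.833 -0.175
vertex -1.703 -4.843 -0.177
endloop
endfacet
facet normal -0.722 -0.647 0.247
outer loop
vertex -2.414 -4.177 -0.51
vertex -1.703 -4.843 -0.177
vertex -2.157 -3.707 1.475
endloop
endfacet
facet normal 0.367 -0.071 -0.928
outer loop
vertex -1.703 -4.843 -0.177
vertex -1.503 -3.833 -0.175
vertex -0.792 -4.5 0.157
endloop
endfacet
facet normal 0.091 -0.809 0.581
outer loop
vertex -1.703 -4.843 -0.177
vertex -0.792 -4.5 0.157
vertex -2.157 -3.707 1.475
endloop
endfacet

endsolid


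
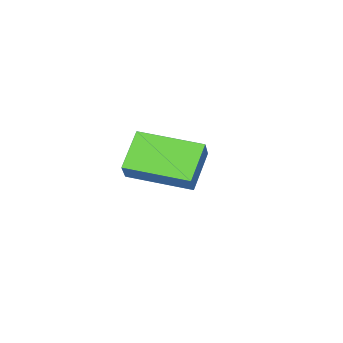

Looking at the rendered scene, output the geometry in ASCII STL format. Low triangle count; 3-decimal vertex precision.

solid 
facet normal -0.563 -0.352 -0.748
outer loop
vertex 2.804 -1.211 -0.267
vertex 1.973 0.647 -0.515
vertex 3.849 -0.87 -1.213
endloop
endfacet
facet normal 0.405 -0.906 0.121
outer loop
vertex 4.367 -0.547 -0.525
vertex 2.804 -1.211 -0.267
vertex 3.849 -0.87 -1.213
endloop
endfacet
facet normal -0.563 -0.352 -0.748
outer loop
vertex 3.849 -0.87 -1.213
vertex 1.973 0.647 -0.515
vertex 3.018 0.987 -1.462
endloop
endfacet
facet normal 0.720 0.235 -0.653
outer loop
vertex 3.018 0.987 -1.462
vertex 4.367 -0.547 -0.525
vertex 3.849 -0.87 -1.213
endloop
endfacet
facet normal -0.720 -0.235 0.653
outer loop
vertex 2.804 -1.211 -0.267
vertex 2.491 0.97 0.173
vertex 1.973 0.647 -0.515
endloop
endfacet
facet normal 0.405 -0.906 0.122
outer loop
vertex 3.322 -0.887 0.422
vertex 2.804 -1.211 -0.267
vertex 4.367 -0.547 -0.525
endloop
endfacet
facet normal -0.721 -0.235 0.652
outer loop
vertex 3.322 -0.887 0.422
vertex 2.491 0.97 0.173
vertex 2.804 -1.211 -0.267
endloop
endfacet
facet normal -0.405 0.906 -0.121
outer loop
vertex 1.973 0.647 -0.515
vertex 2.491 0.97 0.173
vertex 3.018 0.987 -1.462
endloop
endfacet
facet normal 0.721 0.235 -0.652
outer loop
vertex 3.536 1.311 -0.773
vertex 4.367 -0.547 -0.525
vertex 3.018 0.987 -1.462
endloop
endfacet
facet normal -0.405 0.906 -0.121
outer loop
vertex 3.018 0.987 -1.462
vertex 2.491 0.97 0.173
vertex 3.536 1.311 -0.773
endloop
endfacet
facet normal 0.563 0.352 0.748
outer loop
vertex 3.536 1.311 -0.773
vertex 3.322 -0.887 0.422
vertex 4.367 -0.547 -0.525
endloop
endfacet
facet normal 0.562 0.352 0.748
outer loop
vertex 2.491 0.97 0.173
vertex 3.322 -0.887 0.422
vertex 3.536 1.311 -0.773
endloop
endfacet
facet normal -0.743 -0.206 0.637
outer loop
vertex -0.562 -1.828 -2.74
vertex -0.388 -2.435 -2.733
vertex -0.142 -2.031 -2.316
endloop
endfacet
facet normal -0.508 0.464 0.726
outer loop
vertex -0.562 -1.828 -2.74
vertex -0.142 -2.031 -2.316
vertex -0.054 -1.479 -2.607
endloop
endfacet
facet normal -0.582 0.806 0.106
outer loop
vertex -0.562 -1.828 -2.74
vertex -0.054 -1.479 -2.607
vertex -0.247 -1.54 -3.204
endloop
endfacet
facet normal -0.862 0.349 -0.368
outer loop
vertex -0.562 -1.828 -2.74
vertex -0.247 -1.54 -3.204
vertex -0.453 -2.131 -3.282
endloop
endfacet
facet normal -0.960 -0.276 -0.039
outer loop
vertex -0.562 -1.828 -2.74
vertex -0.453 -2.131 -3.282
vertex -0.388 -2.435 -2.733
endloop
endfacet
facet normal 0.187 0.435 0.881
outer loop
vertex -0.054 -1.479 -2.607
vertex -0.142 -2.031 -2.316
vertex 0.433 -1.869 -2.518
endloop
endfacet
facet normal -0.191 -0.646 0.739
outer loop
vertex -0.142 -2.031 -2.316
vertex -0.388 -2.435 -2.733
vertex 0.227 -2.46 -2.596
endloop
endfacet
facet normal -0.543 -0.760 -0.356
outer loop
vertex -0.388 -2.435 -2.733
vertex -0.453 -2.131 -3.282
vertex 0.034 -2.521 -3.193
endloop
endfacet
facet normal -0.383 0.251 -0.889
outer loop
vertex -0.453 -2.131 -3.282
vertex -0.247 -1.54 -3.204
vertex 0.122 -1.969 -3.484
endloop
endfacet
facet normal 0.068 0.990 -0.123
outer loop
vertex -0.247 -1.54 -3.204
vertex -0.054 -1.479 -2.607
vertex 0.368 -1.565 -3.067
endloop
endfacet
facet normal 0.862 -0.349 0.368
outer loop
vertex 0.542 -2.172 -3.06
vertex 0.433 -1.869 -2.518
vertex 0.227 -2.46 -2.596
endloop
endfacet
facet normal 0.582 -0.806 -0.106
outer loop
vertex 0.542 -2.172 -3.06
vertex 0.227 -2.46 -2.596
vertex 0.034 -2.521 -3.193
endloop
endfacet
facet normal 0.508 -0.464 -0.726
outer loop
vertex 0.542 -2.172 -3.06
vertex 0.034 -2.521 -3.193
vertex 0.122 -1.969 -3.484
endloop
endfacet
facet normal 0.743 0.206 -0.637
outer loop
vertex 0.542 -2.172 -3.06
vertex 0.122 -1.969 -3.484
vertex 0.368 -1.565 -3.067
endloop
endfacet
facet normal 0.960 0.276 0.039
outer loop
vertex 0.542 -2.172 -3.06
vertex 0.368 -1.565 -3.067
vertex 0.433 -1.869 -2.518
endloop
endfacet
facet normal 0.383 -0.251 0.889
outer loop
vertex 0.227 -2.46 -2.596
vertex 0.433 -1.869 -2.518
vertex -0.142 -2.031 -2.316
endloop
endfacet
facet normal -0.068 -0.990 0.123
outer loop
vertex 0.034 -2.521 -3.193
vertex 0.227 -2.46 -2.596
vertex -0.388 -2.435 -2.733
endloop
endfacet
facet normal -0.187 -0.435 -0.881
outer loop
vertex 0.122 -1.969 -3.484
vertex 0.034 -2.521 -3.193
vertex -0.453 -2.131 -3.282
endloop
endfacet
facet normal 0.191 0.646 -0.739
outer loop
vertex 0.368 -1.565 -3.067
vertex 0.122 -1.969 -3.484
vertex -0.247 -1.54 -3.204
endloop
endfacet
facet normal 0.543 0.760 0.356
outer loop
vertex 0.433 -1.869 -2.518
vertex 0.368 -1.565 -3.067
vertex -0.054 -1.479 -2.607
endloop
endfacet

endsolid


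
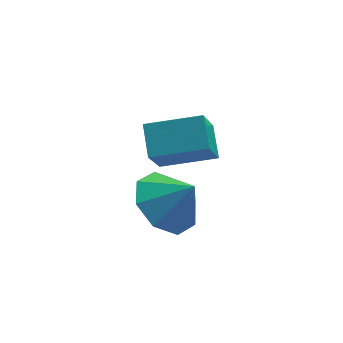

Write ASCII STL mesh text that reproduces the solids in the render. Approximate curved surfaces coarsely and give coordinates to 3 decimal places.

solid 
facet normal -0.960 0.178 -0.218
outer loop
vertex 1.75 -0.977 0.629
vertex 2.193 -0.195 -0.682
vertex 1.71 -1.83 0.108
endloop
endfacet
facet normal -0.278 -0.491 0.825
outer loop
vertex 3.187 -2.105 0.442
vertex 1.75 -0.977 0.629
vertex 1.71 -1.83 0.108
endloop
endfacet
facet normal -0.960 0.179 -0.217
outer loop
vertex 1.71 -1.83 0.108
vertex 2.193 -0.195 -0.682
vertex 2.152 -1.048 -1.204
endloop
endfacet
facet normal -0.041 -0.852 -0.522
outer loop
vertex 2.152 -1.048 -1.204
vertex 3.187 -2.105 0.442
vertex 1.71 -1.83 0.108
endloop
endfacet
facet normal 0.041 0.852 0.522
outer loop
vertex 1.75 -0.977 0.629
vertex 3.67 -0.47 -0.348
vertex 2.193 -0.195 -0.682
endloop
endfacet
facet normal -0.278 -0.492 0.825
outer loop
vertex 3.228 -1.252 0.964
vertex 1.75 -0.977 0.629
vertex 3.187 -2.105 0.442
endloop
endfacet
facet normal 0.040 0.852 0.522
outer loop
vertex 3.228 -1.252 0.964
vertex 3.67 -0.47 -0.348
vertex 1.75 -0.977 0.629
endloop
endfacet
facet normal 0.278 0.492 -0.825
outer loop
vertex 2.193 -0.195 -0.682
vertex 3.67 -0.47 -0.348
vertex 2.152 -1.048 -1.204
endloop
endfacet
facet normal -0.040 -0.852 -0.522
outer loop
vertex 3.63 -1.323 -0.869
vertex 3.187 -2.105 0.442
vertex 2.152 -1.048 -1.204
endloop
endfacet
facet normal 0.278 0.491 -0.825
outer loop
vertex 2.152 -1.048 -1.204
vertex 3.67 -0.47 -0.348
vertex 3.63 -1.323 -0.869
endloop
endfacet
facet normal 0.960 -0.179 0.217
outer loop
vertex 3.63 -1.323 -0.869
vertex 3.228 -1.252 0.964
vertex 3.187 -2.105 0.442
endloop
endfacet
facet normal 0.960 -0.178 0.217
outer loop
vertex 3.67 -0.47 -0.348
vertex 3.228 -1.252 0.964
vertex 3.63 -1.323 -0.869
endloop
endfacet
facet normal -0.561 0.271 -0.783
outer loop
vertex 3.126 -0.906 -3.162
vertex 2.28 -1.216 -2.663
vertex 2.802 -0.331 -2.731
endloop
endfacet
facet normal 0.912 0.327 0.249
outer loop
vertex 3.126 -0.906 -3.162
vertex 2.802 -0.331 -2.731
vertex 2.96 -1.544 -1.717
endloop
endfacet
facet normal -0.561 0.271 -0.782
outer loop
vertex 2.802 -0.331 -2.731
vertex 2.28 -1.216 -2.663
vertex 2.173 -0.275 -2.26
endloop
endfacet
facet normal 0.518 0.587 0.622
outer loop
vertex 2.802 -0.331 -2.731
vertex 2.173 -0.275 -2.26
vertex 2.96 -1.544 -1.717
endloop
endfacet
facet normal -0.561 0.271 -0.782
outer loop
vertex 2.173 -0.275 -2.26
vertex 2.28 -1.216 -2.663
vertex 1.606 -0.77 -2.025
endloop
endfacet
facet normal 0.024 0.406 0.914
outer loop
vertex 2.173 -0.275 -2.26
vertex 1.606 -0.77 -2.025
vertex 2.96 -1.544 -1.717
endloop
endfacet
facet normal -0.561 0.270 -0.782
outer loop
vertex 1.606 -0.77 -2.025
vertex 2.28 -1.216 -2.663
vertex 1.435 -1.527 -2.164
endloop
endfacet
facet normal -0.281 -0.112 0.953
outer loop
vertex 1.606 -0.77 -2.025
vertex 1.435 -1.527 -2.164
vertex 2.96 -1.544 -1.717
endloop
endfacet
facet normal -0.561 0.270 -0.782
outer loop
vertex 1.435 -1.527 -2.164
vertex 2.28 -1.216 -2.663
vertex 1.759 -2.102 -2.595
endloop
endfacet
facet normal -0.218 -0.661 0.718
outer loop
vertex 1.435 -1.527 -2.164
vertex 1.759 -2.102 -2.595
vertex 2.96 -1.544 -1.717
endloop
endfacet
facet normal -0.562 0.270 -0.782
outer loop
vertex 1.759 -2.102 -2.595
vertex 2.28 -1.216 -2.663
vertex 2.388 -2.158 -3.066
endloop
endfacet
facet normal 0.176 -0.922 0.345
outer loop
vertex 1.759 -2.102 -2.595
vertex 2.388 -2.158 -3.066
vertex 2.96 -1.544 -1.717
endloop
endfacet
facet normal -0.561 0.270 -0.782
outer loop
vertex 2.388 -2.158 -3.066
vertex 2.28 -1.216 -2.663
vertex 2.955 -1.662 -3.301
endloop
endfacet
facet normal 0.670 -0.741 0.053
outer loop
vertex 2.388 -2.158 -3.066
vertex 2.955 -1.662 -3.301
vertex 2.96 -1.544 -1.717
endloop
endfacet
facet normal -0.561 0.271 -0.782
outer loop
vertex 2.955 -1.662 -3.301
vertex 2.28 -1.216 -2.663
vertex 3.126 -0.906 -3.162
endloop
endfacet
facet normal 0.975 -0.223 0.014
outer loop
vertex 2.955 -1.662 -3.301
vertex 3.126 -0.906 -3.162
vertex 2.96 -1.544 -1.717
endloop
endfacet

endsolid


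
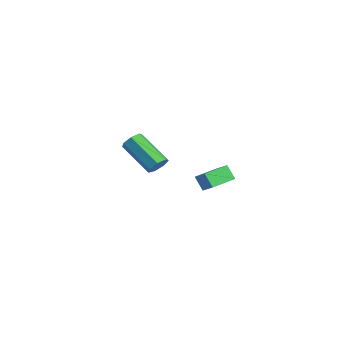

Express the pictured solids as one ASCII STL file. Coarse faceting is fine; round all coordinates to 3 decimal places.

solid 
facet normal 0.781 0.289 -0.553
outer loop
vertex -1.687 -0.036 -1.293
vertex -1.948 -0.326 -1.813
vertex -2.028 0.285 -1.607
endloop
endfacet
facet normal 0.155 0.770 0.619
outer loop
vertex -1.687 -0.036 -1.293
vertex -2.028 0.285 -1.607
vertex -3.391 -0.664 -0.087
endloop
endfacet
facet normal 0.156 0.769 0.620
outer loop
vertex -3.391 -0.664 -0.087
vertex -2.028 0.285 -1.607
vertex -3.732 -0.342 -0.401
endloop
endfacet
facet normal -0.782 -0.288 0.553
outer loop
vertex -3.391 -0.664 -0.087
vertex -3.732 -0.342 -0.401
vertex -3.652 -0.954 -0.607
endloop
endfacet
facet normal 0.782 0.289 -0.552
outer loop
vertex -2.028 0.285 -1.607
vertex -1.948 -0.326 -1.813
vertex -2.308 0.146 -2.076
endloop
endfacet
facet normal -0.376 0.925 -0.050
outer loop
vertex -2.028 0.285 -1.607
vertex -2.308 0.146 -2.076
vertex -3.732 -0.342 -0.401
endloop
endfacet
facet normal -0.375 0.926 -0.049
outer loop
vertex -3.732 -0.342 -0.401
vertex -2.308 0.146 -2.076
vertex -4.013 -0.481 -0.871
endloop
endfacet
facet normal -0.782 -0.288 0.553
outer loop
vertex -3.732 -0.342 -0.401
vertex -4.013 -0.481 -0.871
vertex -3.652 -0.954 -0.607
endloop
endfacet
facet normal 0.782 0.288 -0.553
outer loop
vertex -2.308 0.146 -2.076
vertex -1.948 -0.326 -1.813
vertex -2.318 -0.348 -2.347
endloop
endfacet
facet normal -0.623 0.386 -0.681
outer loop
vertex -2.308 0.146 -2.076
vertex -2.318 -0.348 -2.347
vertex -4.013 -0.481 -0.871
endloop
endfacet
facet normal -0.624 0.383 -0.682
outer loop
vertex -4.013 -0.481 -0.871
vertex -2.318 -0.348 -2.347
vertex -4.022 -0.976 -1.141
endloop
endfacet
facet normal -0.782 -0.288 0.553
outer loop
vertex -4.013 -0.481 -0.871
vertex -4.022 -0.976 -1.141
vertex -3.652 -0.954 -0.607
endloop
endfacet
facet normal 0.781 0.290 -0.553
outer loop
vertex -2.318 -0.348 -2.347
vertex -1.948 -0.326 -1.813
vertex -2.048 -0.826 -2.216
endloop
endfacet
facet normal -0.402 -0.446 -0.800
outer loop
vertex -2.318 -0.348 -2.347
vertex -2.048 -0.826 -2.216
vertex -4.022 -0.976 -1.141
endloop
endfacet
facet normal -0.402 -0.445 -0.800
outer loop
vertex -4.022 -0.976 -1.141
vertex -2.048 -0.826 -2.216
vertex -3.753 -1.454 -1.01
endloop
endfacet
facet normal -0.782 -0.288 0.553
outer loop
vertex -4.022 -0.976 -1.141
vertex -3.753 -1.454 -1.01
vertex -3.652 -0.954 -0.607
endloop
endfacet
facet normal 0.783 0.288 -0.552
outer loop
vertex -2.048 -0.826 -2.216
vertex -1.948 -0.326 -1.813
vertex -1.704 -0.928 -1.781
endloop
endfacet
facet normal 0.122 -0.940 -0.317
outer loop
vertex -2.048 -0.826 -2.216
vertex -1.704 -0.928 -1.781
vertex -3.753 -1.454 -1.01
endloop
endfacet
facet normal 0.123 -0.941 -0.316
outer loop
vertex -3.753 -1.454 -1.01
vertex -1.704 -0.928 -1.781
vertex -3.408 -1.555 -0.575
endloop
endfacet
facet normal -0.782 -0.288 0.553
outer loop
vertex -3.753 -1.454 -1.01
vertex -3.408 -1.555 -0.575
vertex -3.652 -0.954 -0.607
endloop
endfacet
facet normal 0.782 0.288 -0.553
outer loop
vertex -1.704 -0.928 -1.781
vertex -1.948 -0.326 -1.813
vertex -1.543 -0.576 -1.37
endloop
endfacet
facet normal 0.554 -0.727 0.405
outer loop
vertex -1.704 -0.928 -1.781
vertex -1.543 -0.576 -1.37
vertex -3.408 -1.555 -0.575
endloop
endfacet
facet normal 0.554 -0.728 0.404
outer loop
vertex -3.408 -1.555 -0.575
vertex -1.543 -0.576 -1.37
vertex -3.247 -1.204 -0.164
endloop
endfacet
facet normal -0.782 -0.288 0.552
outer loop
vertex -3.408 -1.555 -0.575
vertex -3.247 -1.204 -0.164
vertex -3.652 -0.954 -0.607
endloop
endfacet
facet normal 0.782 0.287 -0.553
outer loop
vertex -1.543 -0.576 -1.37
vertex -1.948 -0.326 -1.813
vertex -1.687 -0.036 -1.293
endloop
endfacet
facet normal 0.569 0.035 0.822
outer loop
vertex -1.543 -0.576 -1.37
vertex -1.687 -0.036 -1.293
vertex -3.247 -1.204 -0.164
endloop
endfacet
facet normal 0.569 0.035 0.822
outer loop
vertex -3.247 -1.204 -0.164
vertex -1.687 -0.036 -1.293
vertex -3.391 -0.664 -0.087
endloop
endfacet
facet normal -0.782 -0.287 0.553
outer loop
vertex -3.247 -1.204 -0.164
vertex -3.391 -0.664 -0.087
vertex -3.652 -0.954 -0.607
endloop
endfacet
facet normal -0.798 -0.139 -0.586
outer loop
vertex 2.92 -0.821 -0.099
vertex 2.618 0.532 -0.008
vertex 3.42 -0.661 -0.818
endloop
endfacet
facet normal 0.217 -0.974 -0.065
outer loop
vertex 4.162 -0.532 -0.272
vertex 2.92 -0.821 -0.099
vertex 3.42 -0.661 -0.818
endloop
endfacet
facet normal -0.798 -0.138 -0.587
outer loop
vertex 3.42 -0.661 -0.818
vertex 2.618 0.532 -0.008
vertex 3.118 0.692 -0.726
endloop
endfacet
facet normal 0.562 0.180 -0.807
outer loop
vertex 3.118 0.692 -0.726
vertex 4.162 -0.532 -0.272
vertex 3.42 -0.661 -0.818
endloop
endfacet
facet normal -0.563 -0.180 0.807
outer loop
vertex 2.92 -0.821 -0.099
vertex 3.36 0.661 0.538
vertex 2.618 0.532 -0.008
endloop
endfacet
facet normal 0.217 -0.974 -0.066
outer loop
vertex 3.662 -0.692 0.446
vertex 2.92 -0.821 -0.099
vertex 4.162 -0.532 -0.272
endloop
endfacet
facet normal -0.562 -0.180 0.807
outer loop
vertex 3.662 -0.692 0.446
vertex 3.36 0.661 0.538
vertex 2.92 -0.821 -0.099
endloop
endfacet
facet normal -0.218 0.974 0.066
outer loop
vertex 2.618 0.532 -0.008
vertex 3.36 0.661 0.538
vertex 3.118 0.692 -0.726
endloop
endfacet
facet normal 0.562 0.180 -0.807
outer loop
vertex 3.86 0.821 -0.181
vertex 4.162 -0.532 -0.272
vertex 3.118 0.692 -0.726
endloop
endfacet
facet normal -0.217 0.974 0.066
outer loop
vertex 3.118 0.692 -0.726
vertex 3.36 0.661 0.538
vertex 3.86 0.821 -0.181
endloop
endfacet
facet normal 0.798 0.139 0.587
outer loop
vertex 3.86 0.821 -0.181
vertex 3.662 -0.692 0.446
vertex 4.162 -0.532 -0.272
endloop
endfacet
facet normal 0.798 0.138 0.586
outer loop
vertex 3.36 0.661 0.538
vertex 3.662 -0.692 0.446
vertex 3.86 0.821 -0.181
endloop
endfacet

endsolid


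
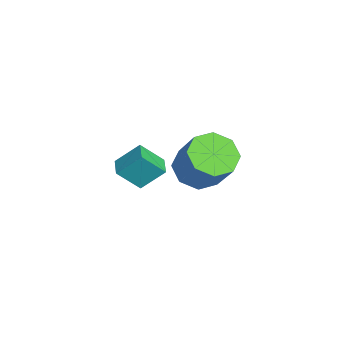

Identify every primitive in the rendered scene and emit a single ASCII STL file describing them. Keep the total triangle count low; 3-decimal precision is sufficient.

solid 
facet normal -0.999 0.037 0.032
outer loop
vertex -3.915 -0.6 -2.886
vertex -3.912 0.405 -3.945
vertex -3.986 -1.65 -3.884
endloop
endfacet
facet normal -0.002 -0.689 0.725
outer loop
vertex -3.048 -1.685 -3.915
vertex -3.915 -0.6 -2.886
vertex -3.986 -1.65 -3.884
endloop
endfacet
facet normal -0.999 0.037 0.033
outer loop
vertex -3.986 -1.65 -3.884
vertex -3.912 0.405 -3.945
vertex -3.984 -0.645 -4.943
endloop
endfacet
facet normal -0.050 -0.724 -0.688
outer loop
vertex -3.984 -0.645 -4.943
vertex -3.048 -1.685 -3.915
vertex -3.986 -1.65 -3.884
endloop
endfacet
facet normal 0.050 0.724 0.688
outer loop
vertex -3.915 -0.6 -2.886
vertex -2.974 0.37 -3.976
vertex -3.912 0.405 -3.945
endloop
endfacet
facet normal -0.002 -0.689 0.725
outer loop
vertex -2.976 -0.635 -2.917
vertex -3.915 -0.6 -2.886
vertex -3.048 -1.685 -3.915
endloop
endfacet
facet normal 0.050 0.724 0.688
outer loop
vertex -2.976 -0.635 -2.917
vertex -2.974 0.37 -3.976
vertex -3.915 -0.6 -2.886
endloop
endfacet
facet normal 0.002 0.689 -0.725
outer loop
vertex -3.912 0.405 -3.945
vertex -2.974 0.37 -3.976
vertex -3.984 -0.645 -4.943
endloop
endfacet
facet normal -0.050 -0.724 -0.688
outer loop
vertex -3.045 -0.68 -4.974
vertex -3.048 -1.685 -3.915
vertex -3.984 -0.645 -4.943
endloop
endfacet
facet normal 0.002 0.689 -0.725
outer loop
vertex -3.984 -0.645 -4.943
vertex -2.974 0.37 -3.976
vertex -3.045 -0.68 -4.974
endloop
endfacet
facet normal 0.999 -0.037 -0.033
outer loop
vertex -3.045 -0.68 -4.974
vertex -2.976 -0.635 -2.917
vertex -3.048 -1.685 -3.915
endloop
endfacet
facet normal 0.999 -0.036 -0.033
outer loop
vertex -2.974 0.37 -3.976
vertex -2.976 -0.635 -2.917
vertex -3.045 -0.68 -4.974
endloop
endfacet
facet normal -0.536 -0.236 -0.811
outer loop
vertex 1.608 1.091 -1.423
vertex 0.697 1.19 -0.85
vertex 1.303 1.859 -1.445
endloop
endfacet
facet normal 0.760 0.285 -0.585
outer loop
vertex 1.608 1.091 -1.423
vertex 1.303 1.859 -1.445
vertex 2.653 1.55 0.158
endloop
endfacet
facet normal 0.760 0.285 -0.585
outer loop
vertex 2.653 1.55 0.158
vertex 1.303 1.859 -1.445
vertex 2.348 2.318 0.136
endloop
endfacet
facet normal 0.536 0.236 0.811
outer loop
vertex 2.653 1.55 0.158
vertex 2.348 2.318 0.136
vertex 1.743 1.65 0.73
endloop
endfacet
facet normal -0.536 -0.236 -0.811
outer loop
vertex 1.303 1.859 -1.445
vertex 0.697 1.19 -0.85
vertex 0.643 2.235 -1.118
endloop
endfacet
facet normal 0.276 0.859 -0.432
outer loop
vertex 1.303 1.859 -1.445
vertex 0.643 2.235 -1.118
vertex 2.348 2.318 0.136
endloop
endfacet
facet normal 0.276 0.858 -0.433
outer loop
vertex 2.348 2.318 0.136
vertex 0.643 2.235 -1.118
vertex 1.688 2.695 0.462
endloop
endfacet
facet normal 0.535 0.236 0.811
outer loop
vertex 2.348 2.318 0.136
vertex 1.688 2.695 0.462
vertex 1.743 1.65 0.73
endloop
endfacet
facet normal -0.535 -0.236 -0.811
outer loop
vertex 0.643 2.235 -1.118
vertex 0.697 1.19 -0.85
vertex 0.015 1.999 -0.635
endloop
endfacet
facet normal -0.369 0.929 -0.026
outer loop
vertex 0.643 2.235 -1.118
vertex 0.015 1.999 -0.635
vertex 1.688 2.695 0.462
endloop
endfacet
facet normal -0.370 0.929 -0.026
outer loop
vertex 1.688 2.695 0.462
vertex 0.015 1.999 -0.635
vertex 1.061 2.459 0.946
endloop
endfacet
facet normal 0.537 0.236 0.810
outer loop
vertex 1.688 2.695 0.462
vertex 1.061 2.459 0.946
vertex 1.743 1.65 0.73
endloop
endfacet
facet normal -0.536 -0.236 -0.811
outer loop
vertex 0.015 1.999 -0.635
vertex 0.697 1.19 -0.85
vertex -0.213 1.29 -0.278
endloop
endfacet
facet normal -0.798 0.456 0.395
outer loop
vertex 0.015 1.999 -0.635
vertex -0.213 1.29 -0.278
vertex 1.061 2.459 0.946
endloop
endfacet
facet normal -0.798 0.456 0.395
outer loop
vertex 1.061 2.459 0.946
vertex -0.213 1.29 -0.278
vertex 0.832 1.749 1.303
endloop
endfacet
facet normal 0.536 0.235 0.811
outer loop
vertex 1.061 2.459 0.946
vertex 0.832 1.749 1.303
vertex 1.743 1.65 0.73
endloop
endfacet
facet normal -0.536 -0.236 -0.811
outer loop
vertex -0.213 1.29 -0.278
vertex 0.697 1.19 -0.85
vertex 0.092 0.522 -0.256
endloop
endfacet
facet normal -0.760 -0.285 0.585
outer loop
vertex -0.213 1.29 -0.278
vertex 0.092 0.522 -0.256
vertex 0.832 1.749 1.303
endloop
endfacet
facet normal -0.760 -0.285 0.585
outer loop
vertex 0.832 1.749 1.303
vertex 0.092 0.522 -0.256
vertex 1.137 0.981 1.325
endloop
endfacet
facet normal 0.536 0.236 0.811
outer loop
vertex 0.832 1.749 1.303
vertex 1.137 0.981 1.325
vertex 1.743 1.65 0.73
endloop
endfacet
facet normal -0.535 -0.236 -0.811
outer loop
vertex 0.092 0.522 -0.256
vertex 0.697 1.19 -0.85
vertex 0.752 0.145 -0.582
endloop
endfacet
facet normal -0.277 -0.858 0.432
outer loop
vertex 0.092 0.522 -0.256
vertex 0.752 0.145 -0.582
vertex 1.137 0.981 1.325
endloop
endfacet
facet normal -0.275 -0.859 0.432
outer loop
vertex 1.137 0.981 1.325
vertex 0.752 0.145 -0.582
vertex 1.797 0.605 0.998
endloop
endfacet
facet normal 0.536 0.236 0.811
outer loop
vertex 1.137 0.981 1.325
vertex 1.797 0.605 0.998
vertex 1.743 1.65 0.73
endloop
endfacet
facet normal -0.537 -0.236 -0.810
outer loop
vertex 0.752 0.145 -0.582
vertex 0.697 1.19 -0.85
vertex 1.379 0.381 -1.066
endloop
endfacet
facet normal 0.370 -0.929 0.026
outer loop
vertex 0.752 0.145 -0.582
vertex 1.379 0.381 -1.066
vertex 1.797 0.605 0.998
endloop
endfacet
facet normal 0.369 -0.929 0.026
outer loop
vertex 1.797 0.605 0.998
vertex 1.379 0.381 -1.066
vertex 2.425 0.841 0.515
endloop
endfacet
facet normal 0.535 0.236 0.811
outer loop
vertex 1.797 0.605 0.998
vertex 2.425 0.841 0.515
vertex 1.743 1.65 0.73
endloop
endfacet
facet normal -0.536 -0.235 -0.811
outer loop
vertex 1.379 0.381 -1.066
vertex 0.697 1.19 -0.85
vertex 1.608 1.091 -1.423
endloop
endfacet
facet normal 0.798 -0.456 -0.395
outer loop
vertex 1.379 0.381 -1.066
vertex 1.608 1.091 -1.423
vertex 2.425 0.841 0.515
endloop
endfacet
facet normal 0.798 -0.455 -0.395
outer loop
vertex 2.425 0.841 0.515
vertex 1.608 1.091 -1.423
vertex 2.653 1.55 0.158
endloop
endfacet
facet normal 0.536 0.236 0.811
outer loop
vertex 2.425 0.841 0.515
vertex 2.653 1.55 0.158
vertex 1.743 1.65 0.73
endloop
endfacet

endsolid


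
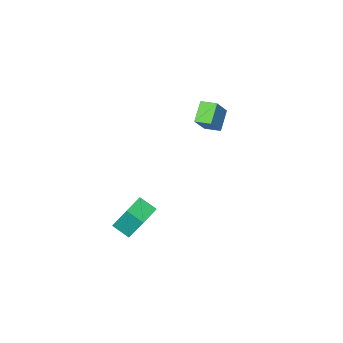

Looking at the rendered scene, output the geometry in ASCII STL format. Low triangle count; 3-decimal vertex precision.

solid 
facet normal -0.514 0.843 0.160
outer loop
vertex -3.019 -1.422 -0.041
vertex -2.159 -0.758 -0.773
vertex -3.859 -1.699 -1.278
endloop
endfacet
facet normal -0.656 -0.507 0.559
outer loop
vertex -3.381 -2.482 -1.427
vertex -3.019 -1.422 -0.041
vertex -3.859 -1.699 -1.278
endloop
endfacet
facet normal -0.514 0.843 0.160
outer loop
vertex -3.859 -1.699 -1.278
vertex -2.159 -0.758 -0.773
vertex -2.999 -1.035 -2.01
endloop
endfacet
facet normal -0.552 -0.182 -0.814
outer loop
vertex -2.999 -1.035 -2.01
vertex -3.381 -2.482 -1.427
vertex -3.859 -1.699 -1.278
endloop
endfacet
facet normal 0.552 0.182 0.814
outer loop
vertex -3.019 -1.422 -0.041
vertex -1.681 -1.541 -0.922
vertex -2.159 -0.758 -0.773
endloop
endfacet
facet normal -0.656 -0.507 0.559
outer loop
vertex -2.541 -2.205 -0.19
vertex -3.019 -1.422 -0.041
vertex -3.381 -2.482 -1.427
endloop
endfacet
facet normal 0.552 0.182 0.814
outer loop
vertex -2.541 -2.205 -0.19
vertex -1.681 -1.541 -0.922
vertex -3.019 -1.422 -0.041
endloop
endfacet
facet normal 0.656 0.507 -0.559
outer loop
vertex -2.159 -0.758 -0.773
vertex -1.681 -1.541 -0.922
vertex -2.999 -1.035 -2.01
endloop
endfacet
facet normal -0.552 -0.182 -0.814
outer loop
vertex -2.521 -1.818 -2.159
vertex -3.381 -2.482 -1.427
vertex -2.999 -1.035 -2.01
endloop
endfacet
facet normal 0.656 0.507 -0.559
outer loop
vertex -2.999 -1.035 -2.01
vertex -1.681 -1.541 -0.922
vertex -2.521 -1.818 -2.159
endloop
endfacet
facet normal 0.514 -0.843 -0.160
outer loop
vertex -2.521 -1.818 -2.159
vertex -2.541 -2.205 -0.19
vertex -3.381 -2.482 -1.427
endloop
endfacet
facet normal 0.514 -0.843 -0.160
outer loop
vertex -1.681 -1.541 -0.922
vertex -2.541 -2.205 -0.19
vertex -2.521 -1.818 -2.159
endloop
endfacet
facet normal -0.911 -0.410 0.040
outer loop
vertex 3.179 0.648 -2.787
vertex 2.771 1.508 -3.277
vertex 3.489 -0.212 -4.554
endloop
endfacet
facet normal 0.381 -0.803 0.458
outer loop
vertex 4.609 0.292 -4.603
vertex 3.179 0.648 -2.787
vertex 3.489 -0.212 -4.554
endloop
endfacet
facet normal -0.911 -0.411 0.041
outer loop
vertex 3.489 -0.212 -4.554
vertex 2.771 1.508 -3.277
vertex 3.08 0.647 -5.044
endloop
endfacet
facet normal 0.156 -0.432 -0.888
outer loop
vertex 3.08 0.647 -5.044
vertex 4.609 0.292 -4.603
vertex 3.489 -0.212 -4.554
endloop
endfacet
facet normal -0.156 0.432 0.888
outer loop
vertex 3.179 0.648 -2.787
vertex 3.891 2.012 -3.326
vertex 2.771 1.508 -3.277
endloop
endfacet
facet normal 0.382 -0.803 0.458
outer loop
vertex 4.3 1.153 -2.836
vertex 3.179 0.648 -2.787
vertex 4.609 0.292 -4.603
endloop
endfacet
facet normal -0.156 0.432 0.888
outer loop
vertex 4.3 1.153 -2.836
vertex 3.891 2.012 -3.326
vertex 3.179 0.648 -2.787
endloop
endfacet
facet normal -0.381 0.803 -0.458
outer loop
vertex 2.771 1.508 -3.277
vertex 3.891 2.012 -3.326
vertex 3.08 0.647 -5.044
endloop
endfacet
facet normal 0.156 -0.432 -0.888
outer loop
vertex 4.201 1.152 -5.093
vertex 4.609 0.292 -4.603
vertex 3.08 0.647 -5.044
endloop
endfacet
facet normal -0.382 0.803 -0.458
outer loop
vertex 3.08 0.647 -5.044
vertex 3.891 2.012 -3.326
vertex 4.201 1.152 -5.093
endloop
endfacet
facet normal 0.911 0.410 -0.040
outer loop
vertex 4.201 1.152 -5.093
vertex 4.3 1.153 -2.836
vertex 4.609 0.292 -4.603
endloop
endfacet
facet normal 0.911 0.411 -0.040
outer loop
vertex 3.891 2.012 -3.326
vertex 4.3 1.153 -2.836
vertex 4.201 1.152 -5.093
endloop
endfacet

endsolid


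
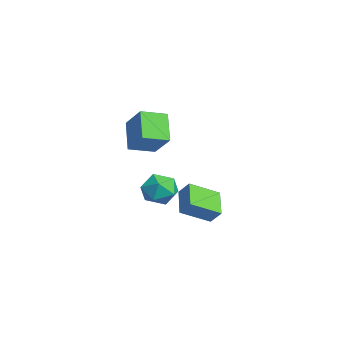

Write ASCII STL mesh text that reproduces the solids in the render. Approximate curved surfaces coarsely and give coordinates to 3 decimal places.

solid 
facet normal -0.682 -0.304 -0.665
outer loop
vertex 0.058 -2.089 2.666
vertex -0.229 -0.595 2.278
vertex 1.453 -2.181 1.278
endloop
endfacet
facet normal 0.183 -0.951 0.247
outer loop
vertex 2.789 -1.585 2.582
vertex 0.058 -2.089 2.666
vertex 1.453 -2.181 1.278
endloop
endfacet
facet normal -0.682 -0.304 -0.665
outer loop
vertex 1.453 -2.181 1.278
vertex -0.229 -0.595 2.278
vertex 1.166 -0.686 0.89
endloop
endfacet
facet normal 0.708 -0.047 -0.704
outer loop
vertex 1.166 -0.686 0.89
vertex 2.789 -1.585 2.582
vertex 1.453 -2.181 1.278
endloop
endfacet
facet normal -0.708 0.047 0.704
outer loop
vertex 0.058 -2.089 2.666
vertex 1.107 0.001 3.582
vertex -0.229 -0.595 2.278
endloop
endfacet
facet normal 0.183 -0.952 0.247
outer loop
vertex 1.394 -1.494 3.97
vertex 0.058 -2.089 2.666
vertex 2.789 -1.585 2.582
endloop
endfacet
facet normal -0.708 0.047 0.704
outer loop
vertex 1.394 -1.494 3.97
vertex 1.107 0.001 3.582
vertex 0.058 -2.089 2.666
endloop
endfacet
facet normal -0.184 0.952 -0.247
outer loop
vertex -0.229 -0.595 2.278
vertex 1.107 0.001 3.582
vertex 1.166 -0.686 0.89
endloop
endfacet
facet normal 0.708 -0.047 -0.704
outer loop
vertex 2.502 -0.091 2.194
vertex 2.789 -1.585 2.582
vertex 1.166 -0.686 0.89
endloop
endfacet
facet normal -0.183 0.952 -0.247
outer loop
vertex 1.166 -0.686 0.89
vertex 1.107 0.001 3.582
vertex 2.502 -0.091 2.194
endloop
endfacet
facet normal 0.682 0.304 0.665
outer loop
vertex 2.502 -0.091 2.194
vertex 1.394 -1.494 3.97
vertex 2.789 -1.585 2.582
endloop
endfacet
facet normal 0.682 0.304 0.665
outer loop
vertex 1.107 0.001 3.582
vertex 1.394 -1.494 3.97
vertex 2.502 -0.091 2.194
endloop
endfacet
facet normal -0.460 -0.473 -0.752
outer loop
vertex 0.413 0.745 -4.065
vertex -1.21 0.952 -3.203
vertex 0.139 2.502 -5.002
endloop
endfacet
facet normal 0.878 -0.111 -0.466
outer loop
vertex 0.63 3.008 -4.197
vertex 0.413 0.745 -4.065
vertex 0.139 2.502 -5.002
endloop
endfacet
facet normal -0.459 -0.473 -0.752
outer loop
vertex 0.139 2.502 -5.002
vertex -1.21 0.952 -3.203
vertex -1.485 2.709 -4.14
endloop
endfacet
facet normal -0.136 0.874 -0.466
outer loop
vertex -1.485 2.709 -4.14
vertex 0.63 3.008 -4.197
vertex 0.139 2.502 -5.002
endloop
endfacet
facet normal 0.136 -0.874 0.466
outer loop
vertex 0.413 0.745 -4.065
vertex -0.719 1.458 -2.398
vertex -1.21 0.952 -3.203
endloop
endfacet
facet normal 0.878 -0.111 -0.466
outer loop
vertex 0.905 1.251 -3.26
vertex 0.413 0.745 -4.065
vertex 0.63 3.008 -4.197
endloop
endfacet
facet normal 0.136 -0.874 0.466
outer loop
vertex 0.905 1.251 -3.26
vertex -0.719 1.458 -2.398
vertex 0.413 0.745 -4.065
endloop
endfacet
facet normal -0.878 0.111 0.466
outer loop
vertex -1.21 0.952 -3.203
vertex -0.719 1.458 -2.398
vertex -1.485 2.709 -4.14
endloop
endfacet
facet normal -0.136 0.874 -0.466
outer loop
vertex -0.993 3.215 -3.335
vertex 0.63 3.008 -4.197
vertex -1.485 2.709 -4.14
endloop
endfacet
facet normal -0.878 0.112 0.466
outer loop
vertex -1.485 2.709 -4.14
vertex -0.719 1.458 -2.398
vertex -0.993 3.215 -3.335
endloop
endfacet
facet normal 0.460 0.473 0.752
outer loop
vertex -0.993 3.215 -3.335
vertex 0.905 1.251 -3.26
vertex 0.63 3.008 -4.197
endloop
endfacet
facet normal 0.459 0.473 0.752
outer loop
vertex -0.719 1.458 -2.398
vertex 0.905 1.251 -3.26
vertex -0.993 3.215 -3.335
endloop
endfacet
facet normal -0.442 0.352 0.825
outer loop
vertex 0.93 0.359 -1.256
vertex -0.111 0.047 -1.68
vertex 0.503 -0.703 -1.031
endloop
endfacet
facet normal 0.217 0.118 0.969
outer loop
vertex 0.93 0.359 -1.256
vertex 0.503 -0.703 -1.031
vertex 1.631 -0.573 -1.299
endloop
endfacet
facet normal 0.675 0.482 0.559
outer loop
vertex 0.93 0.359 -1.256
vertex 1.631 -0.573 -1.299
vertex 1.714 0.258 -2.115
endloop
endfacet
facet normal 0.299 0.940 0.162
outer loop
vertex 0.93 0.359 -1.256
vertex 1.714 0.258 -2.115
vertex 0.637 0.641 -2.35
endloop
endfacet
facet normal -0.391 0.861 0.327
outer loop
vertex 0.93 0.359 -1.256
vertex 0.637 0.641 -2.35
vertex -0.111 0.047 -1.68
endloop
endfacet
facet normal 0.252 -0.570 0.782
outer loop
vertex 1.631 -0.573 -1.299
vertex 0.503 -0.703 -1.031
vertex 1.023 -1.461 -1.75
endloop
endfacet
facet normal -0.813 -0.190 0.550
outer loop
vertex 0.503 -0.703 -1.031
vertex -0.111 0.047 -1.68
vertex -0.054 -1.078 -1.985
endloop
endfacet
facet normal -0.732 0.631 -0.257
outer loop
vertex -0.111 0.047 -1.68
vertex 0.637 0.641 -2.35
vertex 0.029 -0.247 -2.801
endloop
endfacet
facet normal 0.385 0.760 -0.523
outer loop
vertex 0.637 0.641 -2.35
vertex 1.714 0.258 -2.115
vertex 1.157 -0.117 -3.069
endloop
endfacet
facet normal 0.993 0.018 0.119
outer loop
vertex 1.714 0.258 -2.115
vertex 1.631 -0.573 -1.299
vertex 1.771 -0.867 -2.42
endloop
endfacet
facet normal -0.299 -0.940 -0.162
outer loop
vertex 0.73 -1.179 -2.844
vertex 1.023 -1.461 -1.75
vertex -0.054 -1.078 -1.985
endloop
endfacet
facet normal -0.675 -0.482 -0.559
outer loop
vertex 0.73 -1.179 -2.844
vertex -0.054 -1.078 -1.985
vertex 0.029 -0.247 -2.801
endloop
endfacet
facet normal -0.217 -0.118 -0.969
outer loop
vertex 0.73 -1.179 -2.844
vertex 0.029 -0.247 -2.801
vertex 1.157 -0.117 -3.069
endloop
endfacet
facet normal 0.442 -0.352 -0.825
outer loop
vertex 0.73 -1.179 -2.844
vertex 1.157 -0.117 -3.069
vertex 1.771 -0.867 -2.42
endloop
endfacet
facet normal 0.391 -0.861 -0.327
outer loop
vertex 0.73 -1.179 -2.844
vertex 1.771 -0.867 -2.42
vertex 1.023 -1.461 -1.75
endloop
endfacet
facet normal -0.385 -0.760 0.523
outer loop
vertex -0.054 -1.078 -1.985
vertex 1.023 -1.461 -1.75
vertex 0.503 -0.703 -1.031
endloop
endfacet
facet normal -0.993 -0.018 -0.119
outer loop
vertex 0.029 -0.247 -2.801
vertex -0.054 -1.078 -1.985
vertex -0.111 0.047 -1.68
endloop
endfacet
facet normal -0.252 0.570 -0.782
outer loop
vertex 1.157 -0.117 -3.069
vertex 0.029 -0.247 -2.801
vertex 0.637 0.641 -2.35
endloop
endfacet
facet normal 0.813 0.190 -0.550
outer loop
vertex 1.771 -0.867 -2.42
vertex 1.157 -0.117 -3.069
vertex 1.714 0.258 -2.115
endloop
endfacet
facet normal 0.732 -0.631 0.257
outer loop
vertex 1.023 -1.461 -1.75
vertex 1.771 -0.867 -2.42
vertex 1.631 -0.573 -1.299
endloop
endfacet

endsolid
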